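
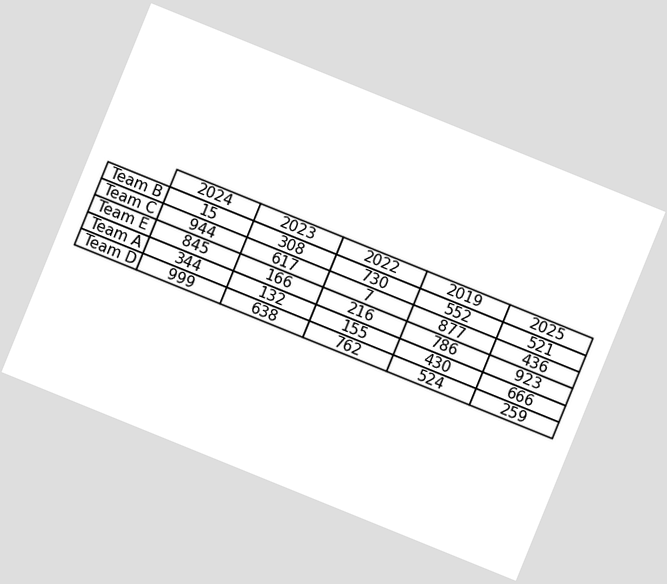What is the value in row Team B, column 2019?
552

The chart is tilted about 22° clockwise. The (Team B, 2019) cell reads 552.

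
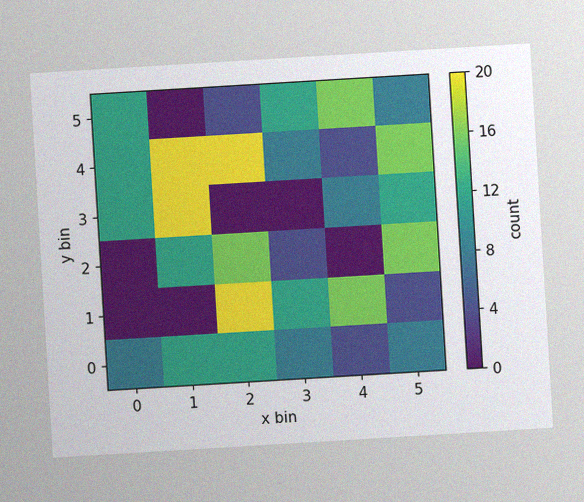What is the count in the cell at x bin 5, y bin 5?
8

The chart is tilted about 3° counter-clockwise, with some photo noise. Matching the cell (5, 5) against the colorbar gives 8.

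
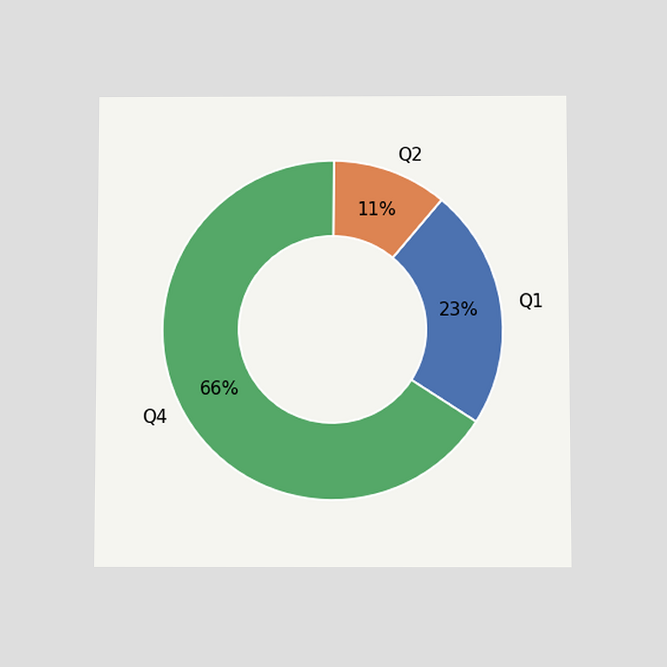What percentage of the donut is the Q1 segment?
23%

The chart is viewed slightly from below. The Q1 segment takes up 23% of the ring.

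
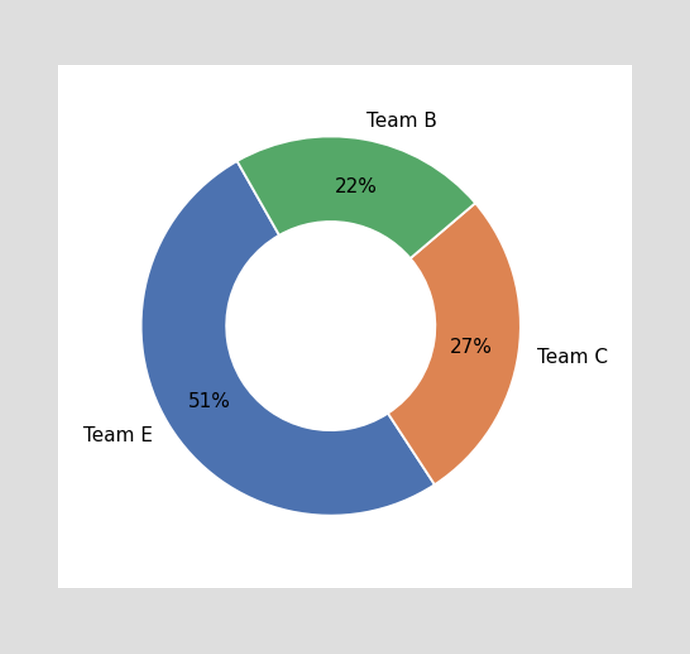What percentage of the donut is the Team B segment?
The Team B segment takes up 22% of the ring.

22%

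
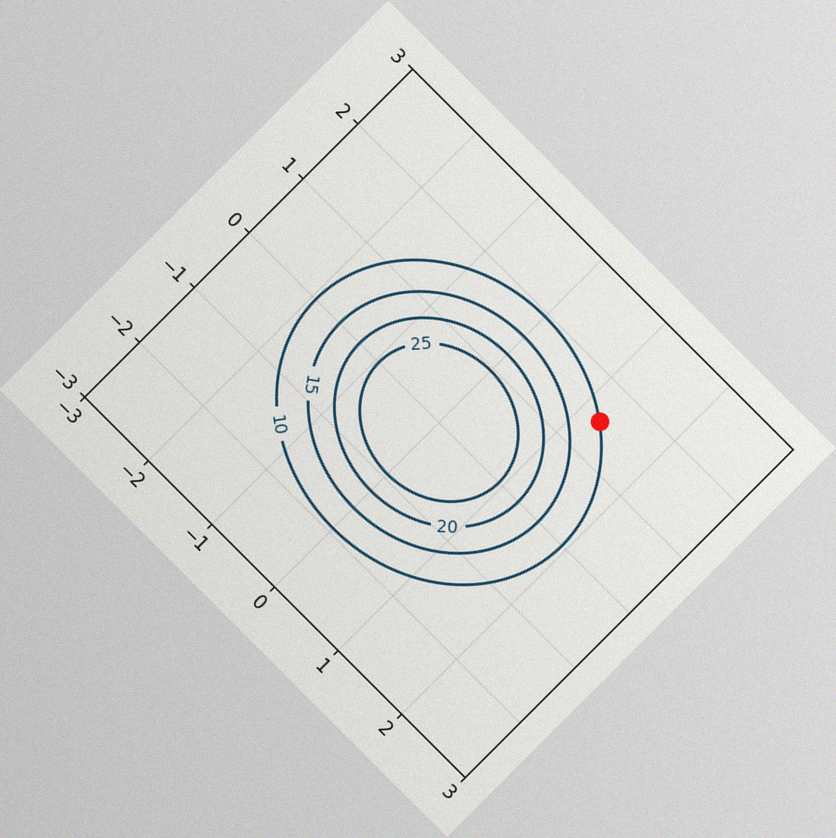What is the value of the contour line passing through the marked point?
10

The chart is tilted about 45° clockwise, with some photo noise. The marked point sits on the contour labelled 10.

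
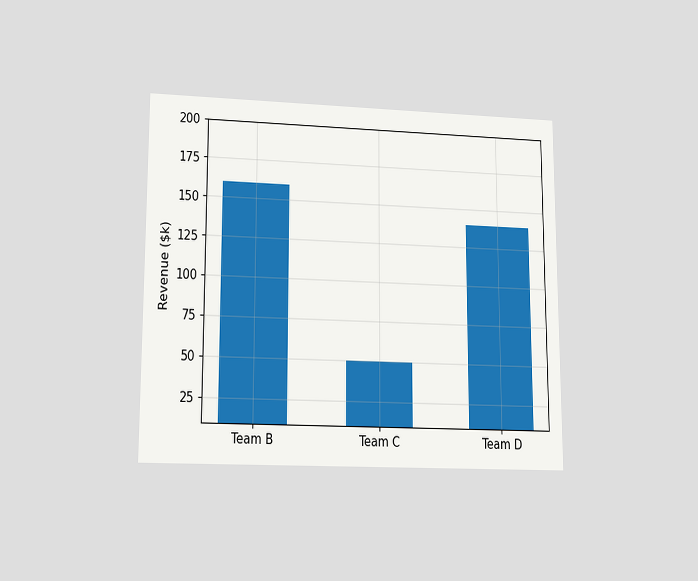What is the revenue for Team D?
$140k

The chart is viewed at a slight angle. Reading along the chart's y-axis, the Team D bar reaches $140k.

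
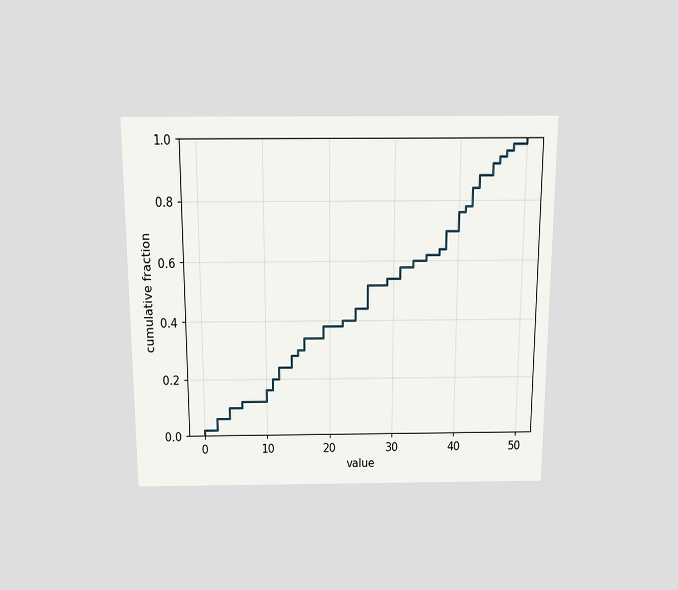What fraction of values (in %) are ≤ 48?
The chart is viewed slightly from above. At x=48 the ECDF step is at 98%.

98%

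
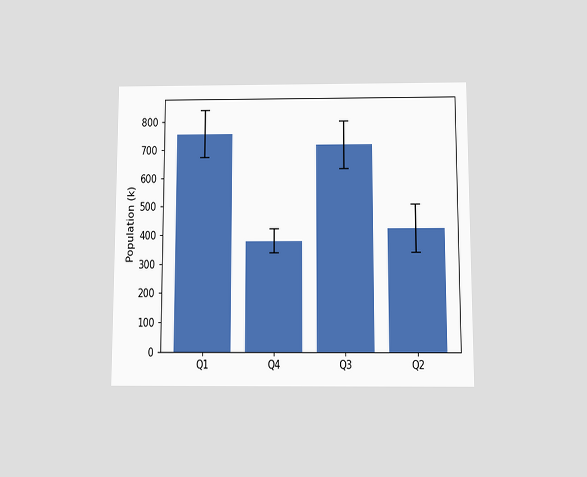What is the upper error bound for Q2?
The chart is viewed slightly from below. The Q2 bar's upper whisker reaches 504k.

504k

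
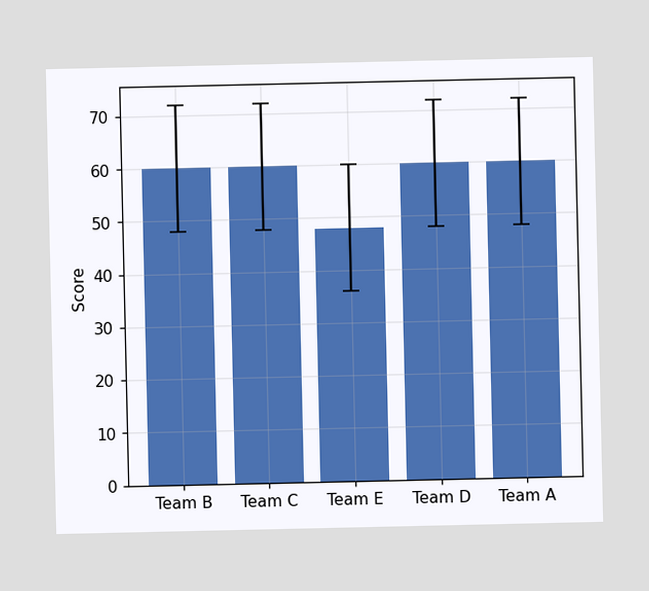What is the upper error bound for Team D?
The Team D bar's upper whisker reaches 72.

72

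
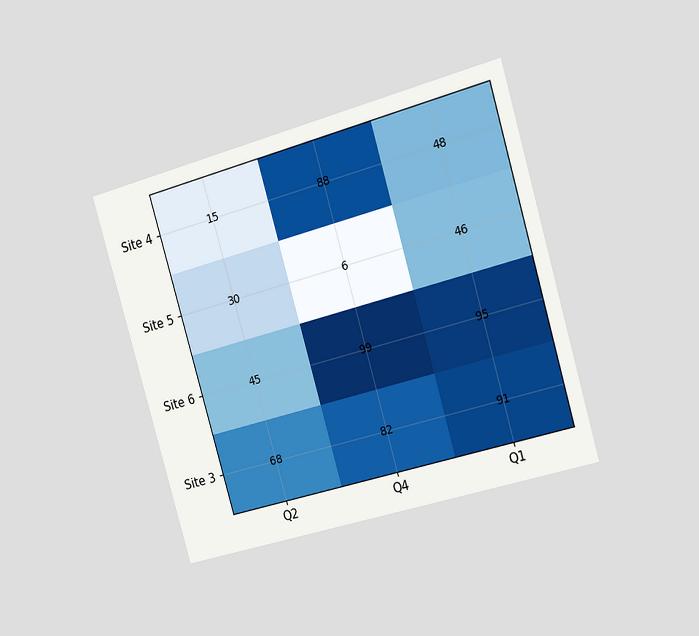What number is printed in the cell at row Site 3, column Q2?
The chart is tilted about 16° counter-clockwise and viewed slightly from the right. The (Site 3, Q2) cell reads 68.

68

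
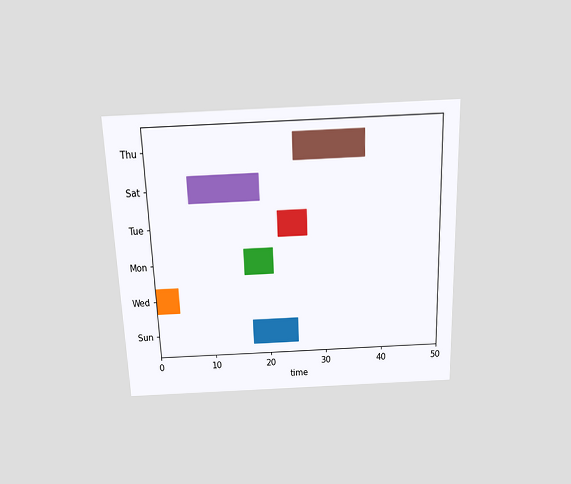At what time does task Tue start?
22

The chart is tilted about 2° counter-clockwise and viewed slightly from above. The Tue bar begins at t=22.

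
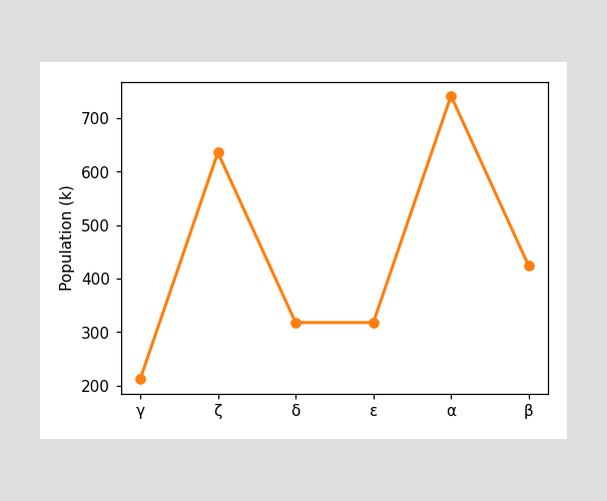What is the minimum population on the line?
212k

The lowest point is at γ, and reading across to the y-axis gives 212k.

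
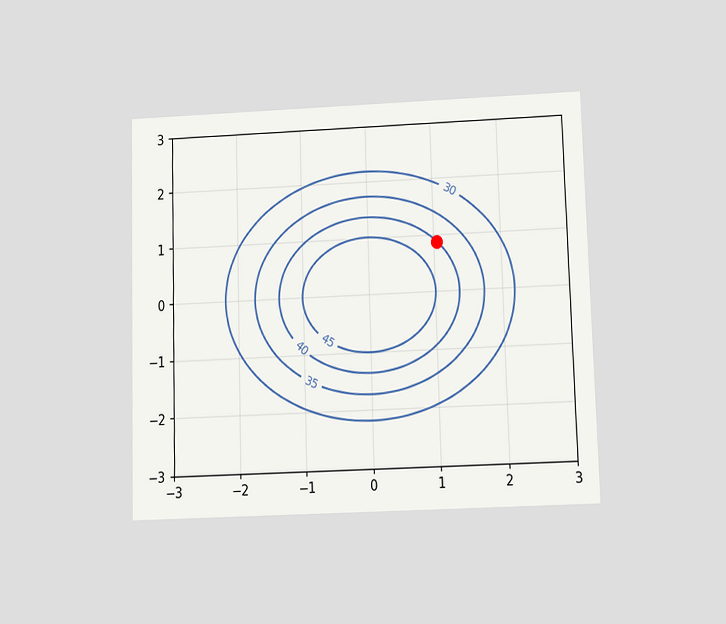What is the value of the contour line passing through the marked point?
40

The chart is viewed slightly from below. The marked point sits on the contour labelled 40.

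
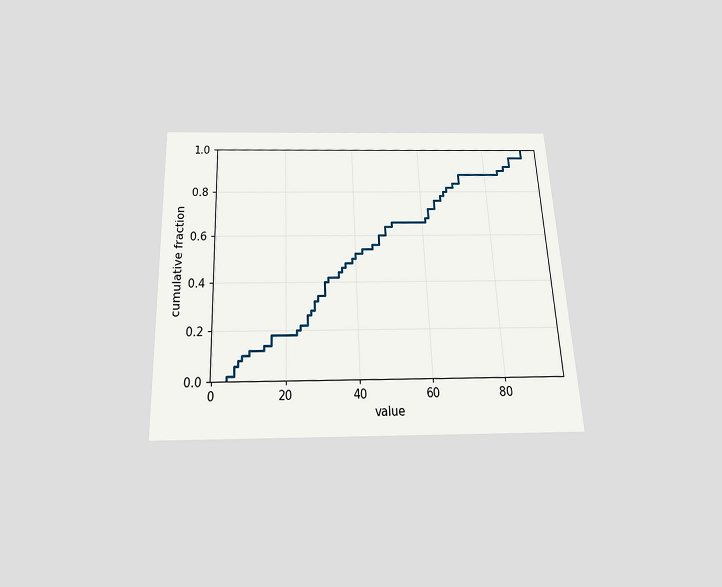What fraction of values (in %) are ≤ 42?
54%

The chart is tilted about 3° counter-clockwise and viewed slightly from below. At x=42 the ECDF step is at 54%.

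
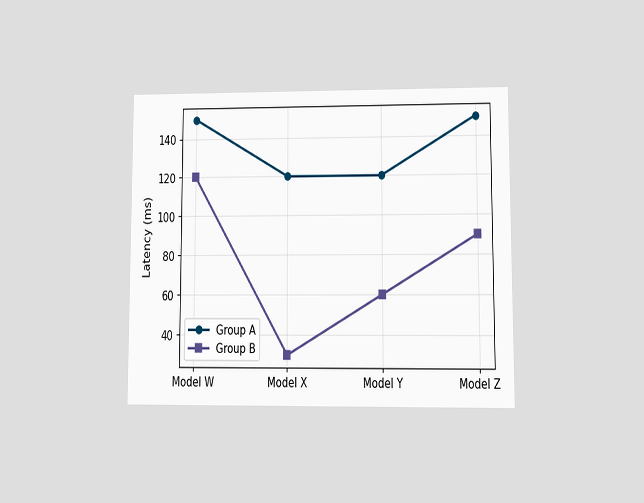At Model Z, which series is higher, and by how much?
Group A, by 60ms

The chart is viewed at a slight angle. At Model Z, Group A sits above the other line by 60ms.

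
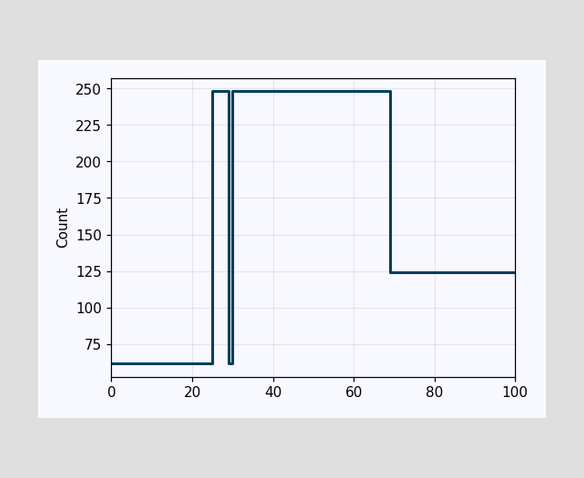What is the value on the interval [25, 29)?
248

On [25, 29) the step sits at 248.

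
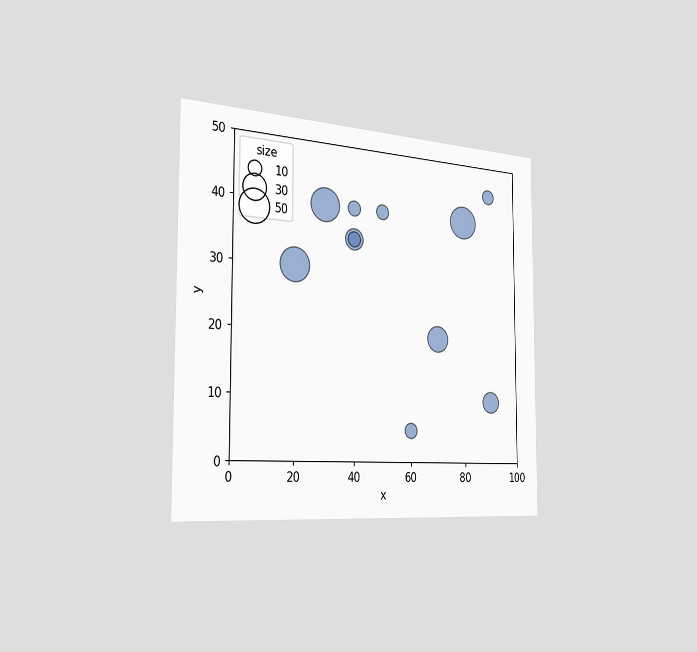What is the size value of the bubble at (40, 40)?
10

The chart is viewed slightly from the left. Matching the bubble at (40, 40) against the size legend gives 10.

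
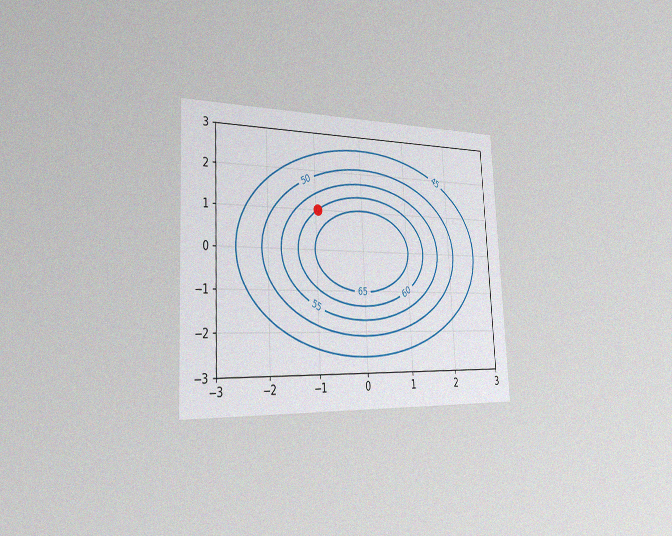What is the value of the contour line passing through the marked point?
The chart is tilted about 3° counter-clockwise and viewed slightly from the left, with some photo noise. The marked point sits on the contour labelled 60.

60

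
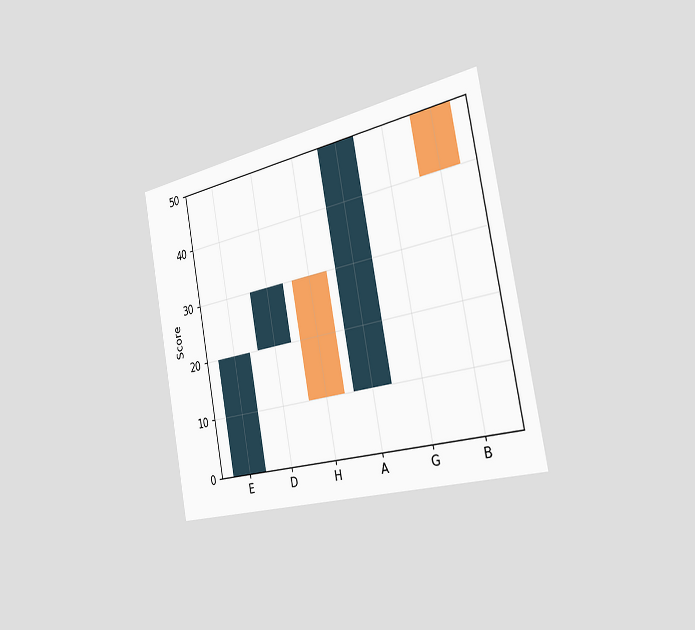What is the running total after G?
50

The chart is tilted about 11° counter-clockwise and viewed slightly from the right. After G the running total reaches 50.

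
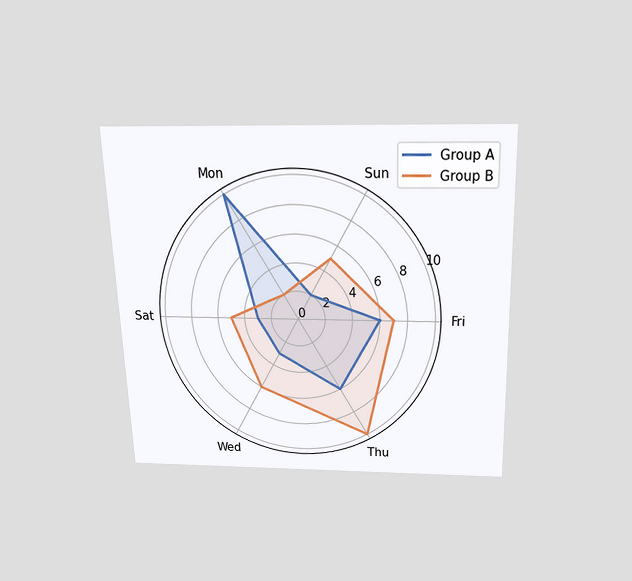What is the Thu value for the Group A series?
The chart is viewed slightly from above. On the Thu axis, Group A reaches 6.

6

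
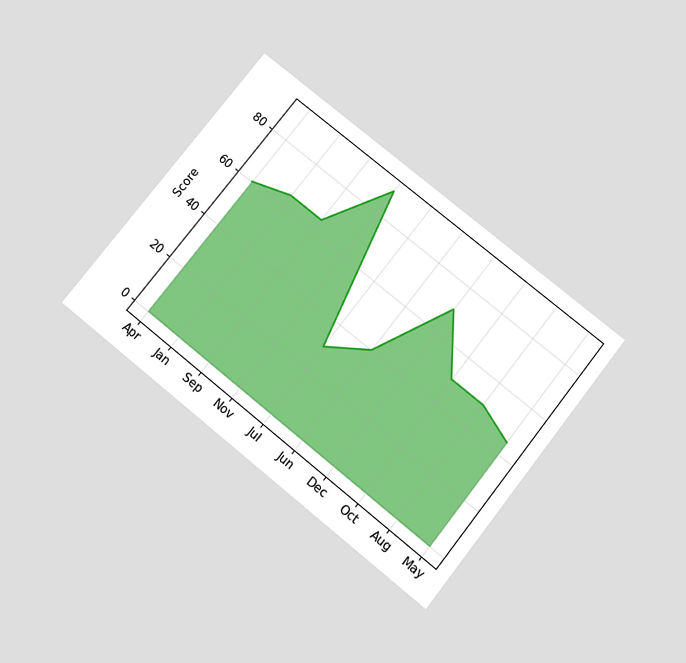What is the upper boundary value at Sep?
The chart is tilted about 39° clockwise and viewed slightly from below. At Sep the upper boundary is at 65.

65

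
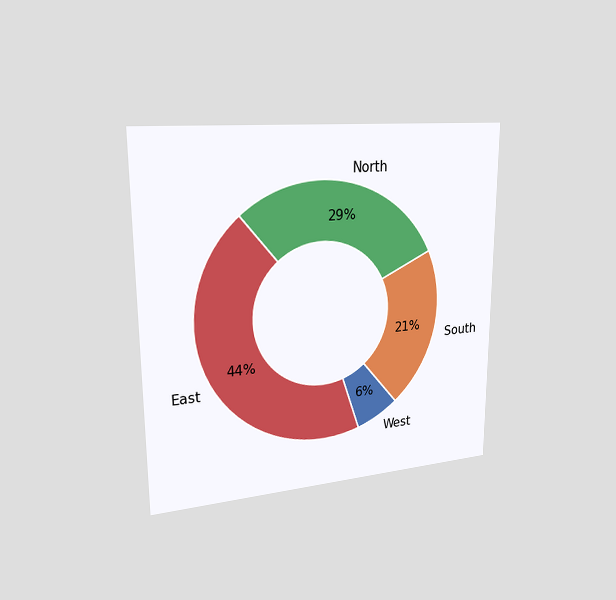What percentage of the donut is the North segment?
The chart is viewed slightly from the left. The North segment takes up 29% of the ring.

29%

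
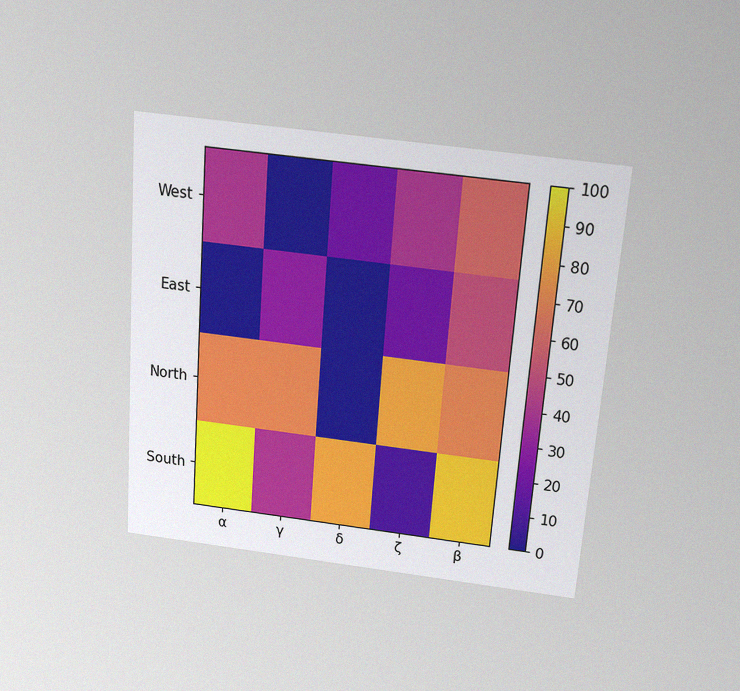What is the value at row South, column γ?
40

The chart is tilted about 4° clockwise and viewed slightly from above, with some photo noise. Matching cell (South, γ) against the colorbar gives 40.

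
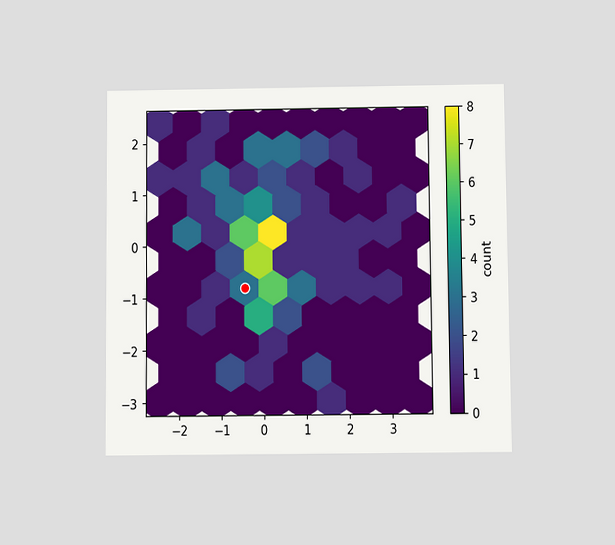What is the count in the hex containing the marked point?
3

The chart is viewed slightly from below. The marked hex reads 3 on the colorbar.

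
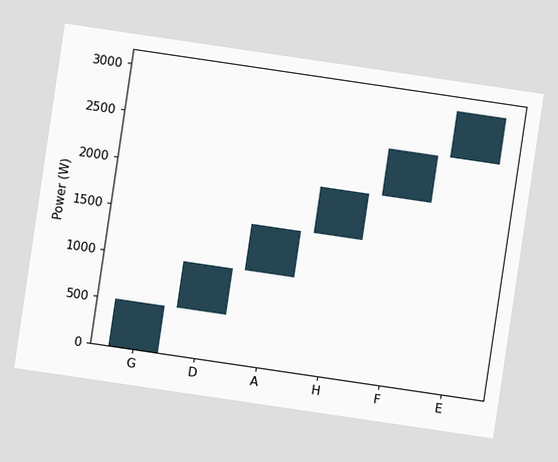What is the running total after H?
2000W

The chart is tilted about 8° clockwise. After H the running total reaches 2000W.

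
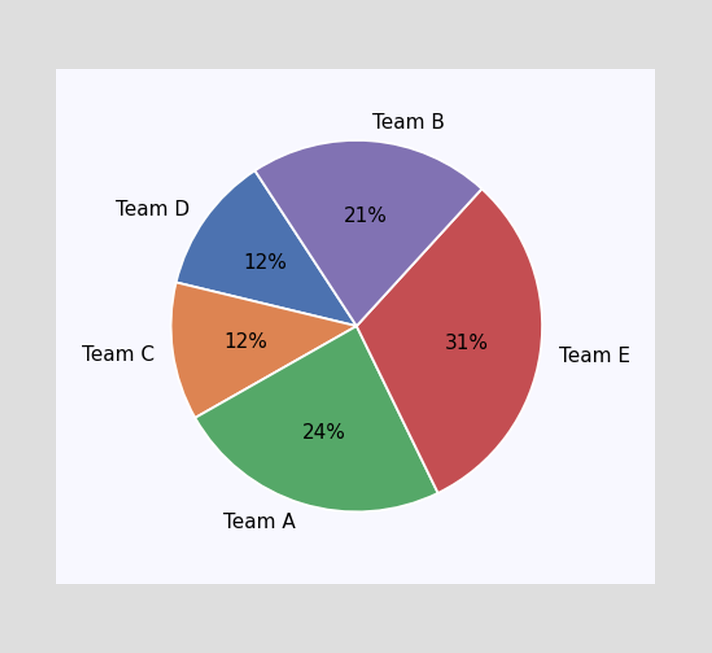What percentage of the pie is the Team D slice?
12%

The Team D slice takes up 12% of the pie.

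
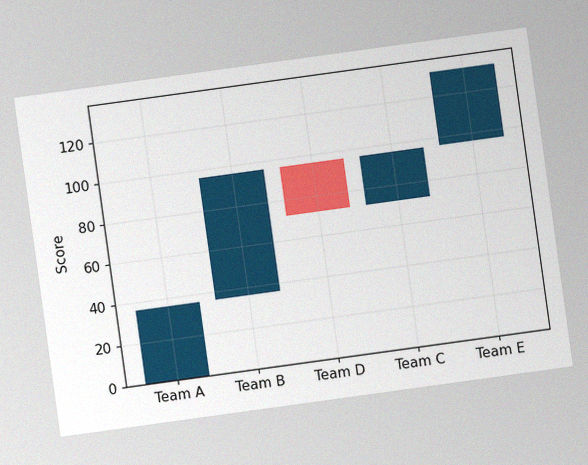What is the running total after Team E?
132

The chart is tilted about 8° counter-clockwise, with some photo noise. After Team E the running total reaches 132.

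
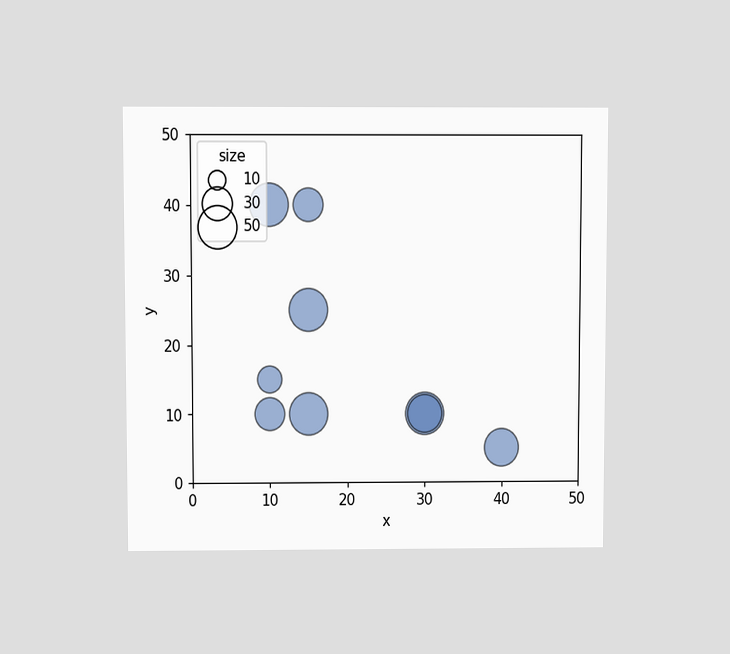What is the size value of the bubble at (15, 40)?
30

The chart is viewed slightly from above. Matching the bubble at (15, 40) against the size legend gives 30.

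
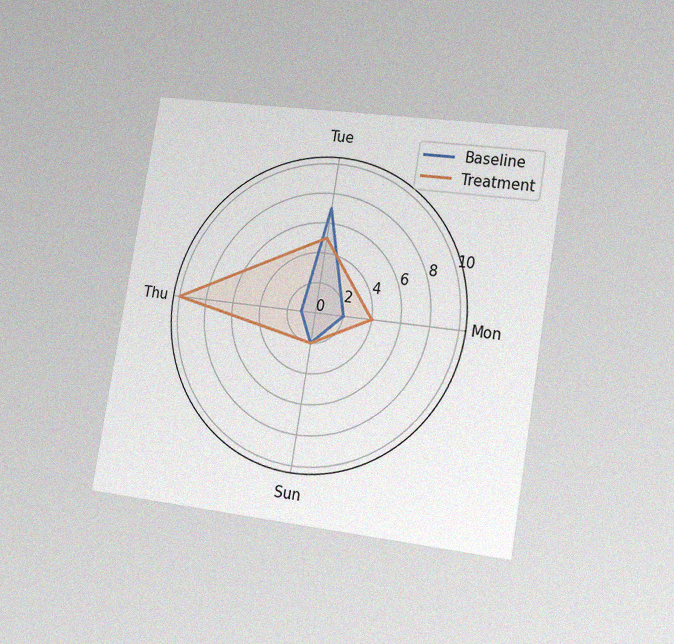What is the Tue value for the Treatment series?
5

The chart is tilted about 9° clockwise and viewed slightly from the right, with some photo noise. On the Tue axis, Treatment reaches 5.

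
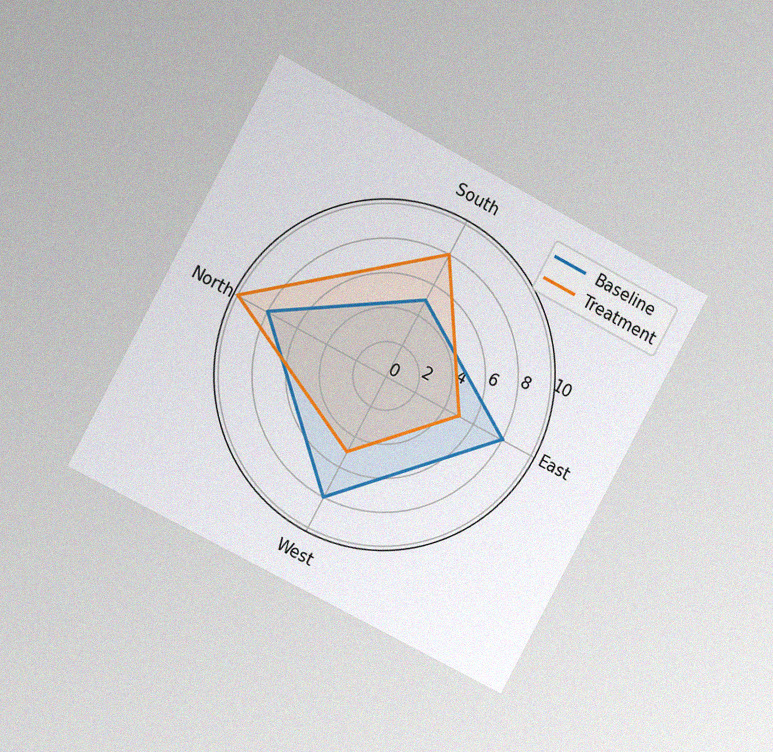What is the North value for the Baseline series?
The chart is tilted about 28° clockwise and viewed at a slight angle, with some photo noise. On the North axis, Baseline reaches 8.

8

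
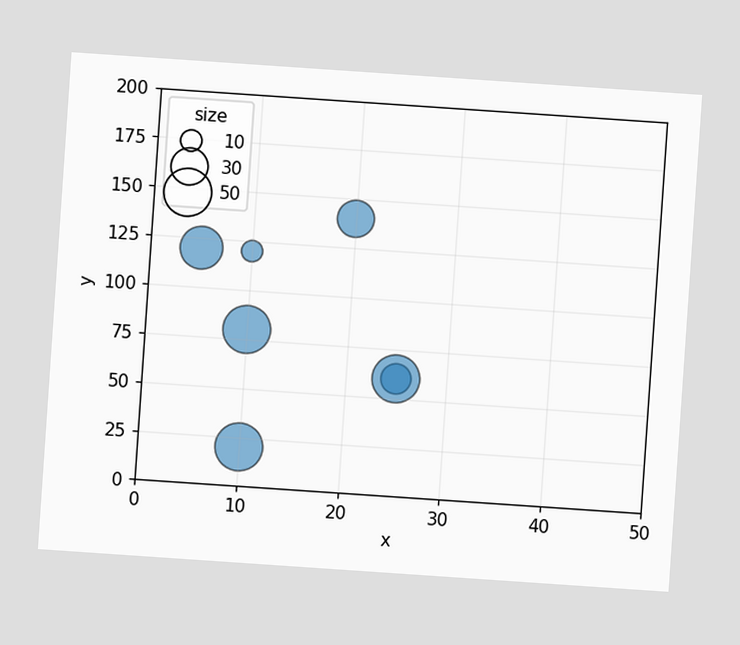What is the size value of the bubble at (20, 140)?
The chart is tilted about 4° clockwise. Matching the bubble at (20, 140) against the size legend gives 30.

30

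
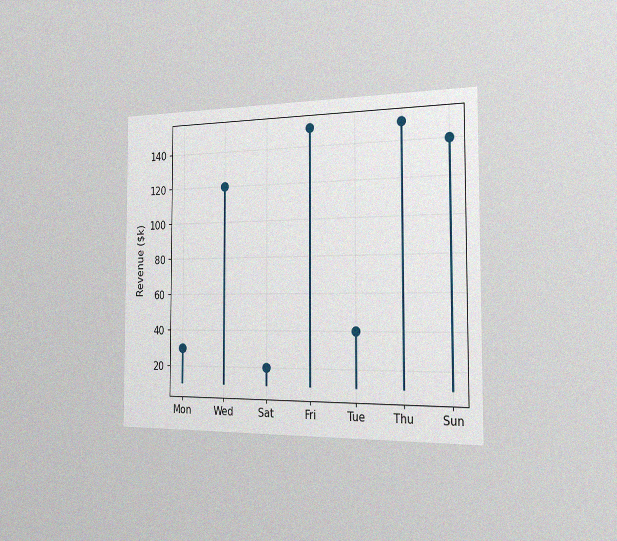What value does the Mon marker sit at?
$30k

The chart is viewed slightly from the right, with some photo noise. The Mon marker sits at $30k.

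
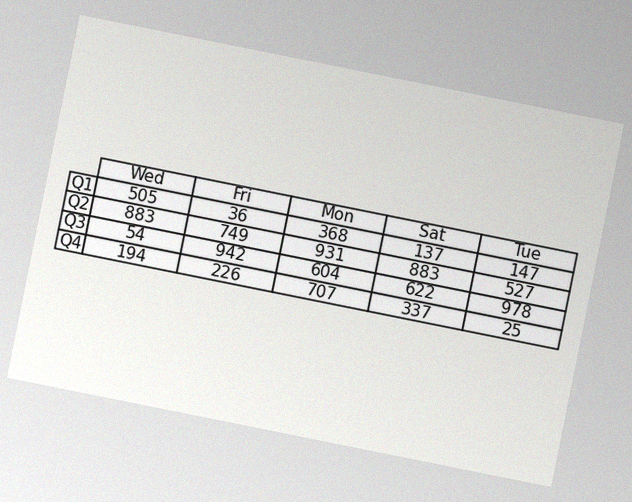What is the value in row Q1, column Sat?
137

The chart is tilted about 11° clockwise, with some photo noise. The (Q1, Sat) cell reads 137.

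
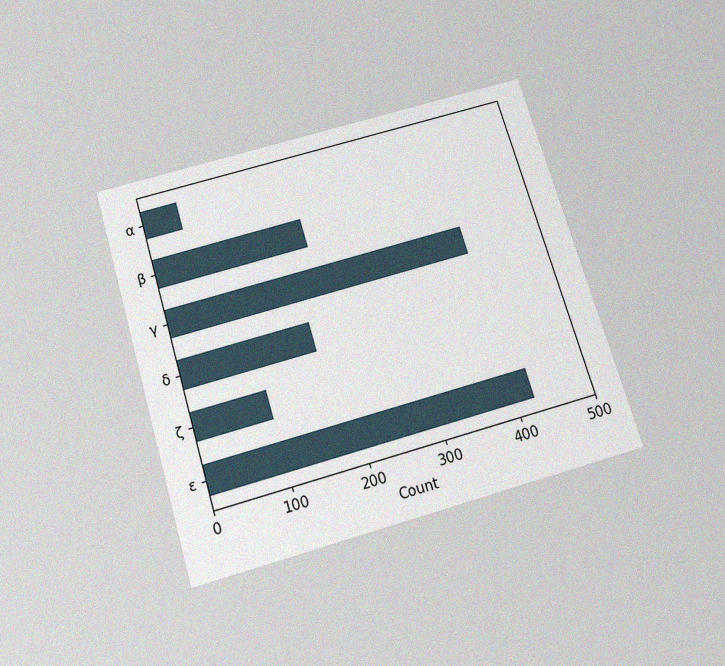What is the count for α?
The chart is tilted about 17° counter-clockwise and viewed slightly from below, with some photo noise. Reading along the chart's x-axis, the α bar reaches 50.

50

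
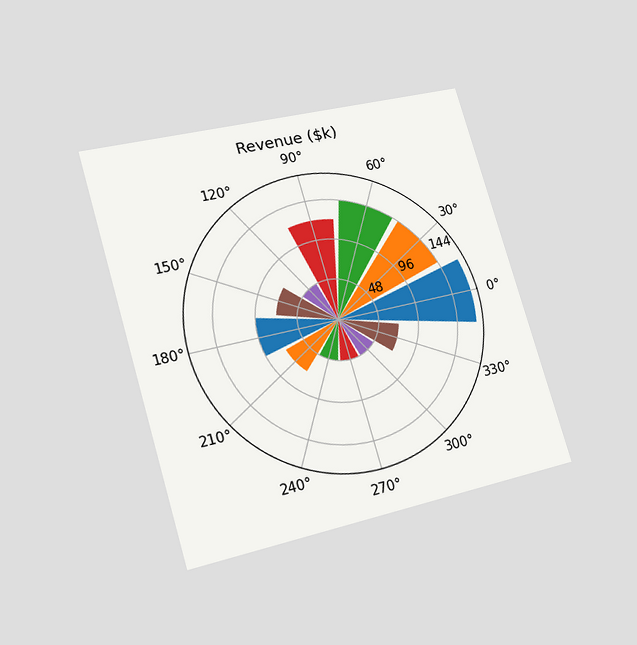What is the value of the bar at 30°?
The chart is tilted about 16° counter-clockwise and viewed at a slight angle. The bar at 30° reaches $144k on the radial axis.

$144k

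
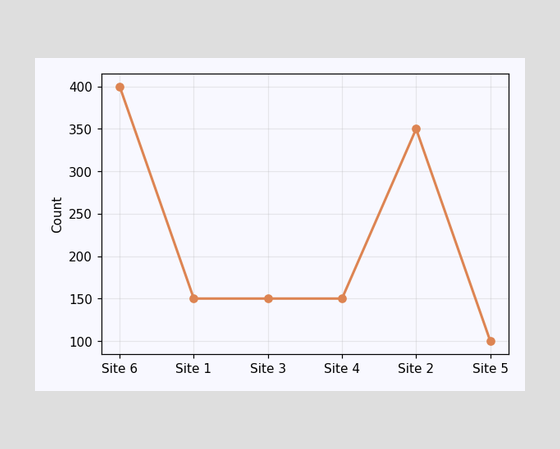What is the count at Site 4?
150

At Site 4, the line is at 150.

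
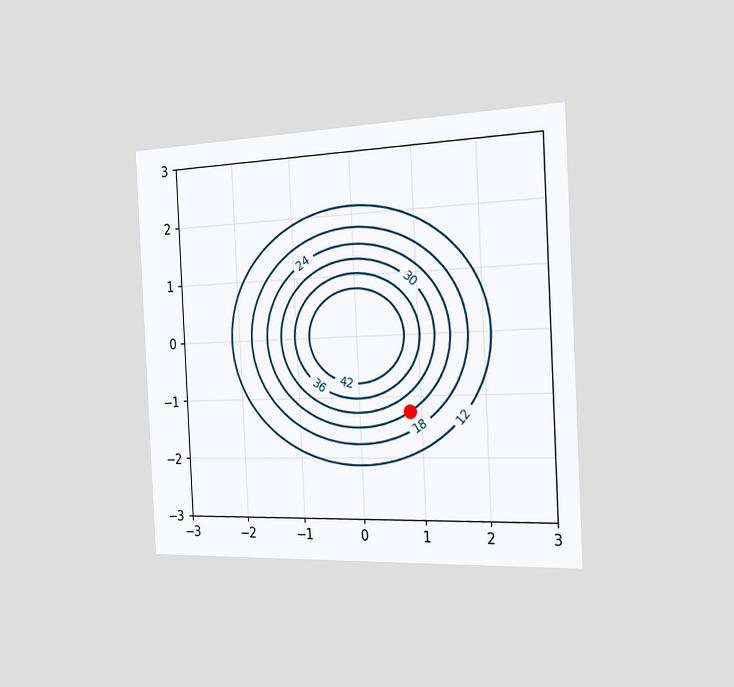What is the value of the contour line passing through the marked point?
The chart is tilted about 3° counter-clockwise and viewed slightly from the right. The marked point sits on the contour labelled 24.

24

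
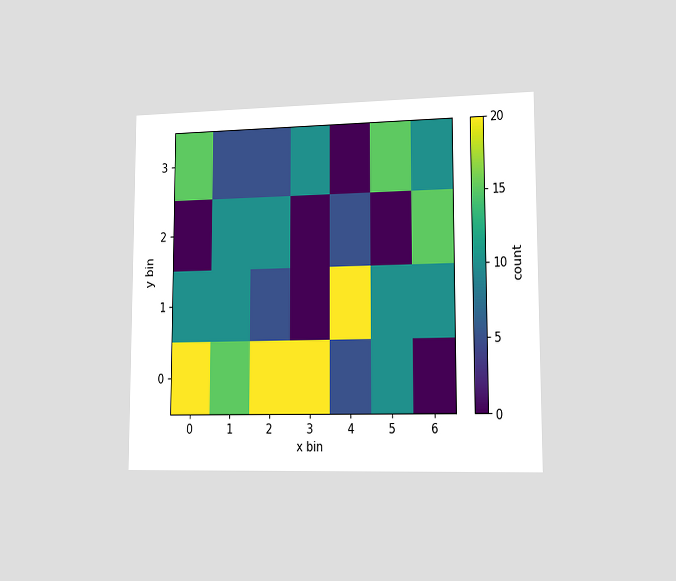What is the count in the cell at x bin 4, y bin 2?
5

The chart is viewed slightly from the right. Matching the cell (4, 2) against the colorbar gives 5.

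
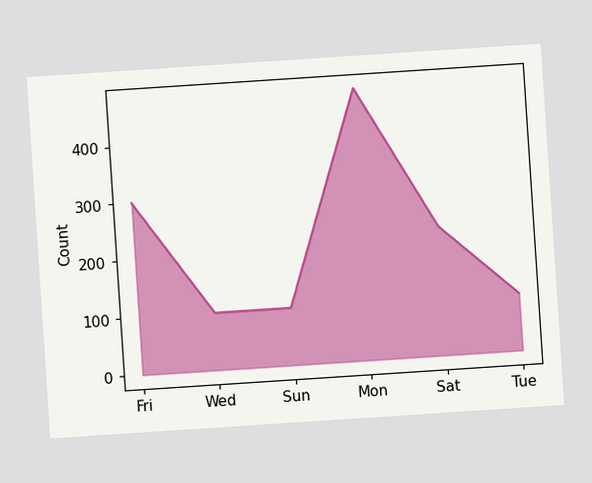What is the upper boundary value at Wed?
100

The chart is tilted about 4° counter-clockwise. At Wed the upper boundary is at 100.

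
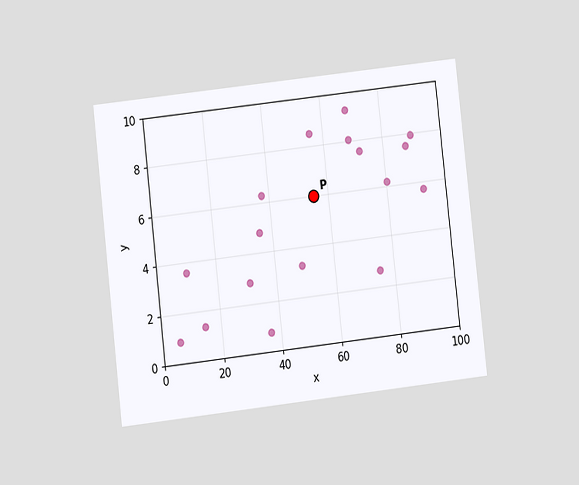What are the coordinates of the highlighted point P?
The chart is tilted about 6° counter-clockwise and viewed at a slight angle. Following the gridlines from P to each axis, P sits at (55, 6).

(55, 6)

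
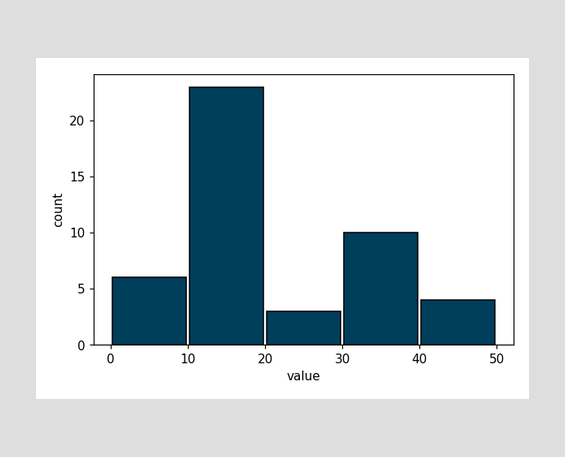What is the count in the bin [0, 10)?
The [0, 10) bin has height 6.

6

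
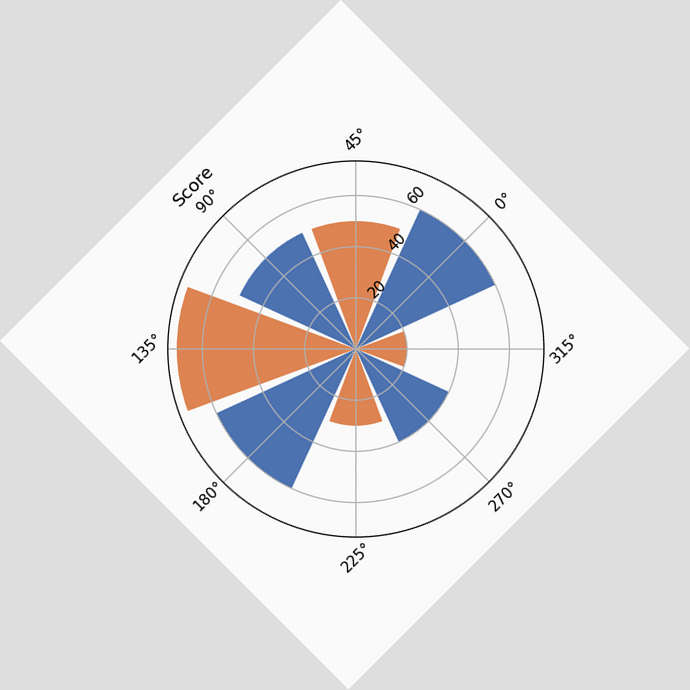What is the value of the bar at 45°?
The chart is tilted about 45° counter-clockwise. The bar at 45° reaches 50 on the radial axis.

50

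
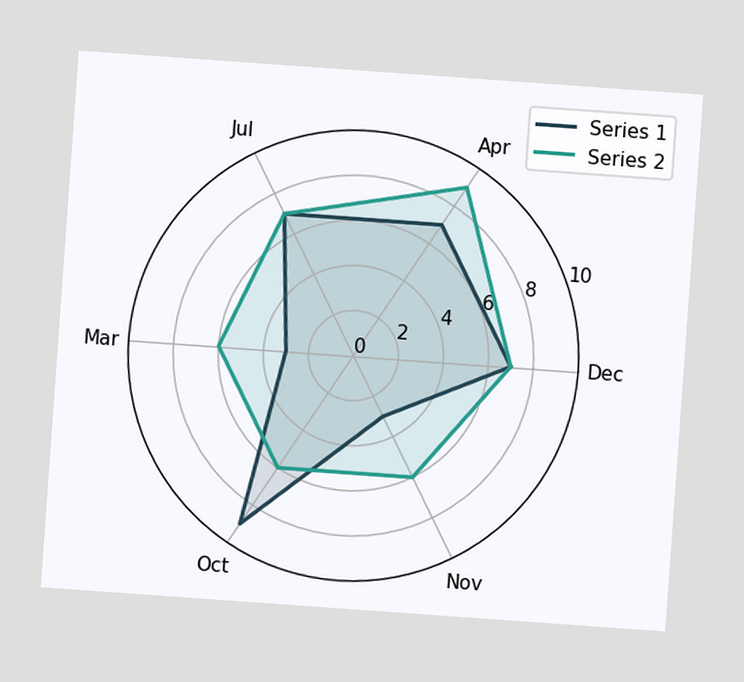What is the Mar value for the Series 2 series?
The chart is tilted about 4° clockwise. On the Mar axis, Series 2 reaches 6.

6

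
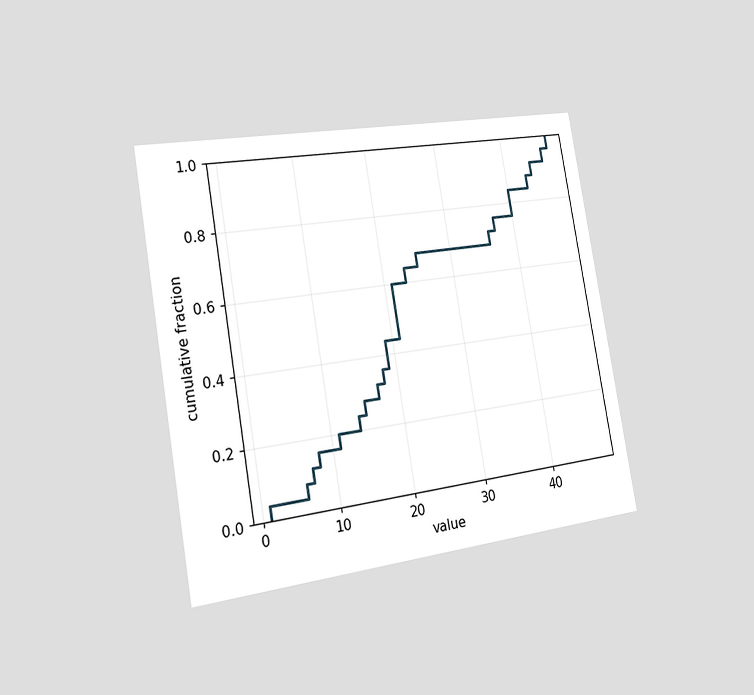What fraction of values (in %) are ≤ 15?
28%

The chart is tilted about 10° counter-clockwise and viewed slightly from the left. At x=15 the ECDF step is at 28%.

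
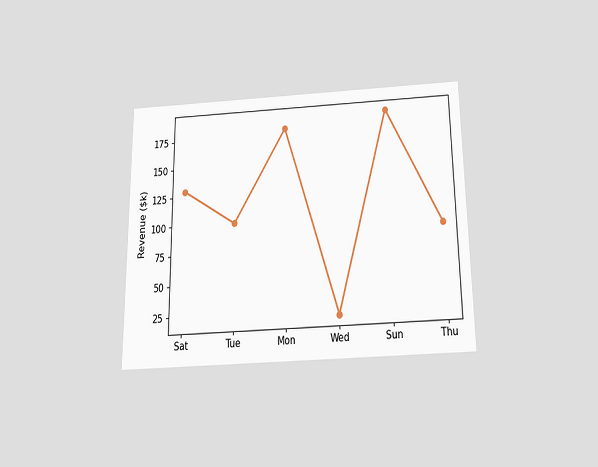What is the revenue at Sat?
$130k

The chart is viewed slightly from below. At Sat, the line is at $130k.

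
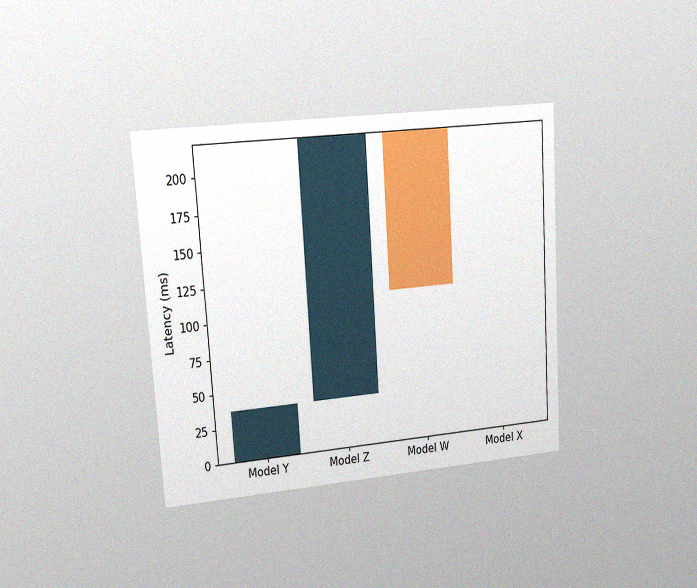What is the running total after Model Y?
The chart is tilted about 4° counter-clockwise and viewed at a slight angle, with some photo noise. After Model Y the running total reaches 37ms.

37ms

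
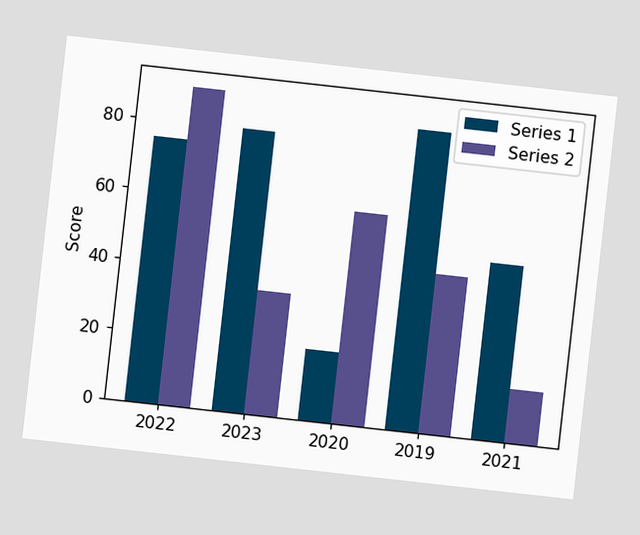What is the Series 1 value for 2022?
The chart is tilted about 6° clockwise. The Series 1 bar at 2022 reaches 75 on the y-axis.

75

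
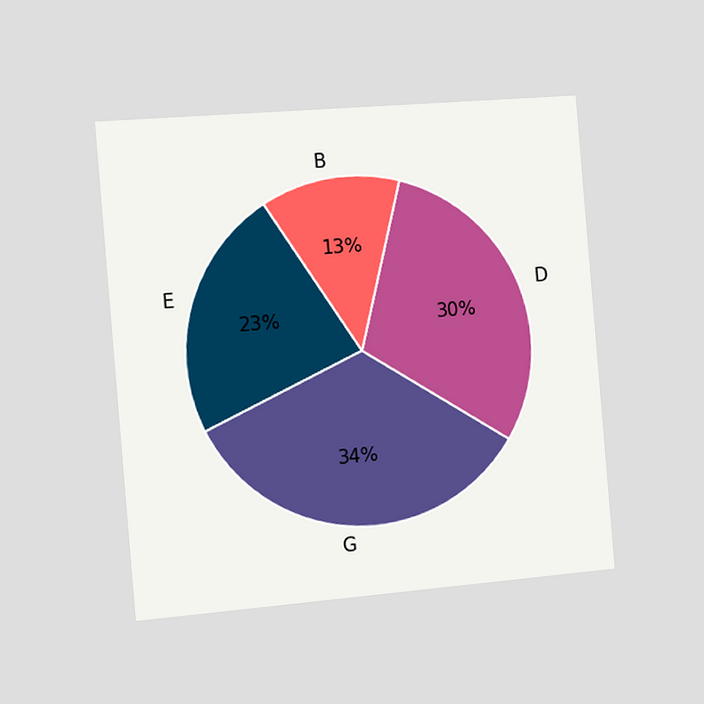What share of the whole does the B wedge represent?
The chart is tilted about 5° counter-clockwise and viewed slightly from the left. The B slice takes up 13% of the pie.

13%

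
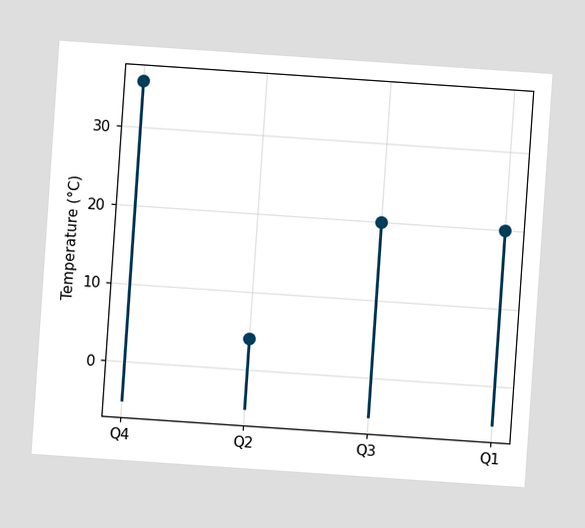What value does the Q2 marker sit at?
The chart is tilted about 4° clockwise. The Q2 marker sits at 4°C.

4°C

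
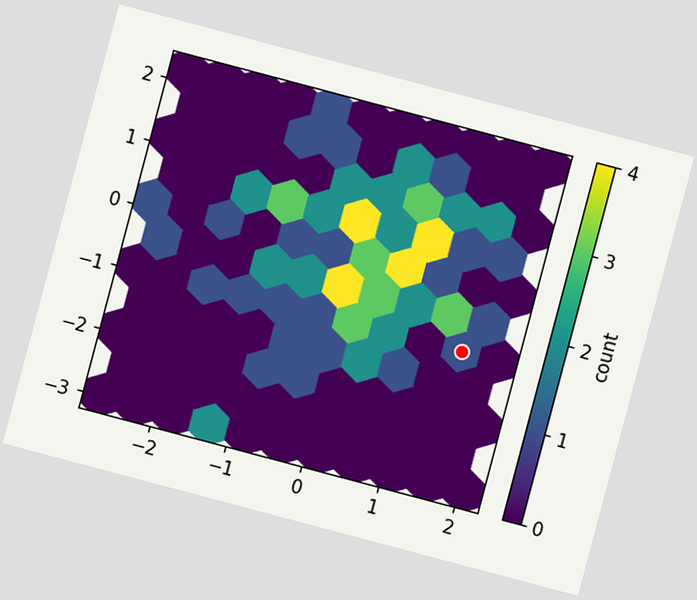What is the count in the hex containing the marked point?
1

The chart is tilted about 15° clockwise. The marked hex reads 1 on the colorbar.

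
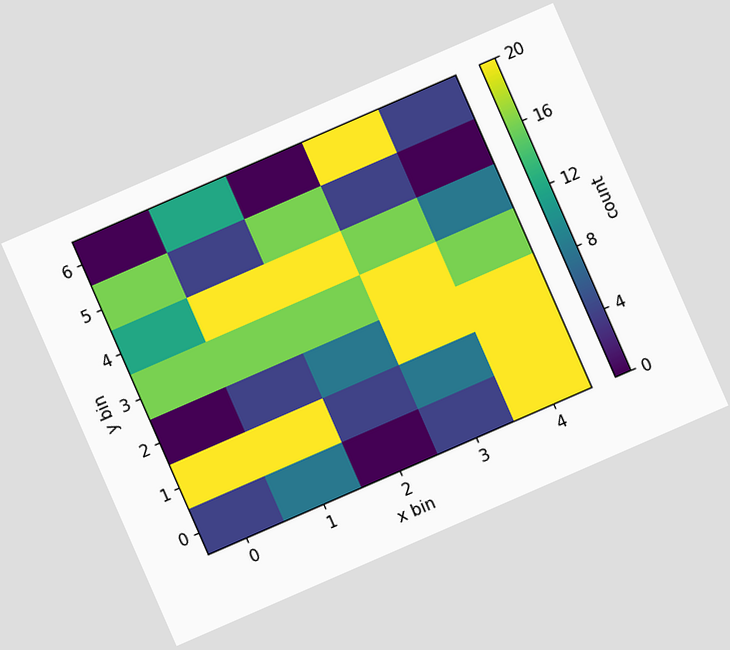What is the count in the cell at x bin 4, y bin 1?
The chart is tilted about 24° counter-clockwise. Matching the cell (4, 1) against the colorbar gives 20.

20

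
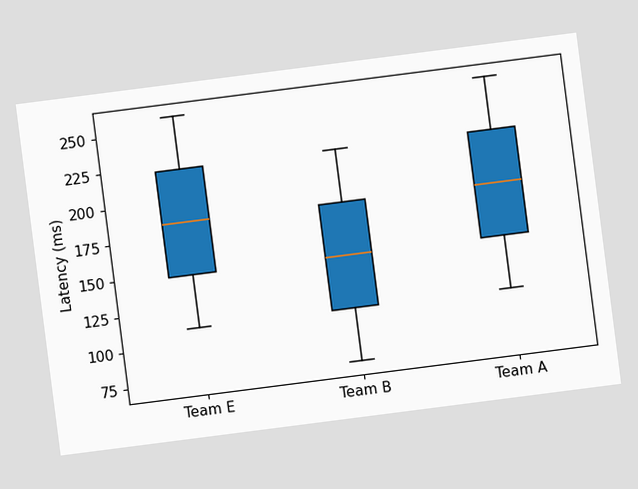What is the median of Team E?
185ms

The chart is tilted about 7° counter-clockwise. The median line in the Team E box sits at 185ms.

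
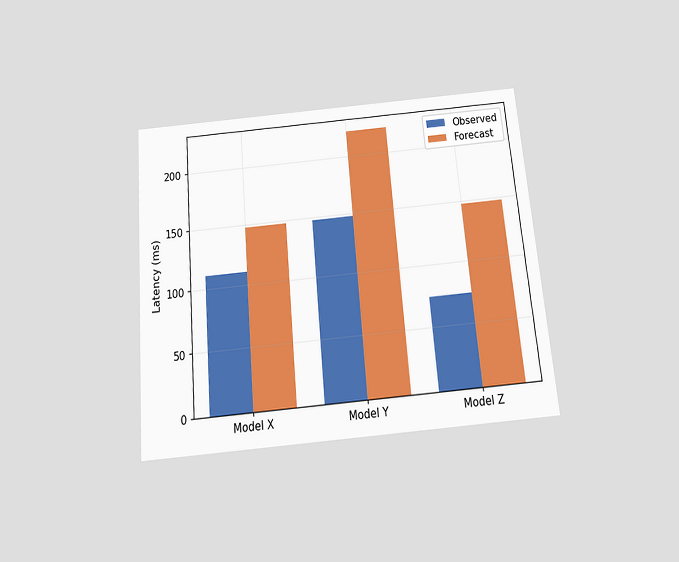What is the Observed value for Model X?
111ms

The chart is tilted about 5° counter-clockwise and viewed slightly from below. The Observed bar at Model X reaches 111ms on the y-axis.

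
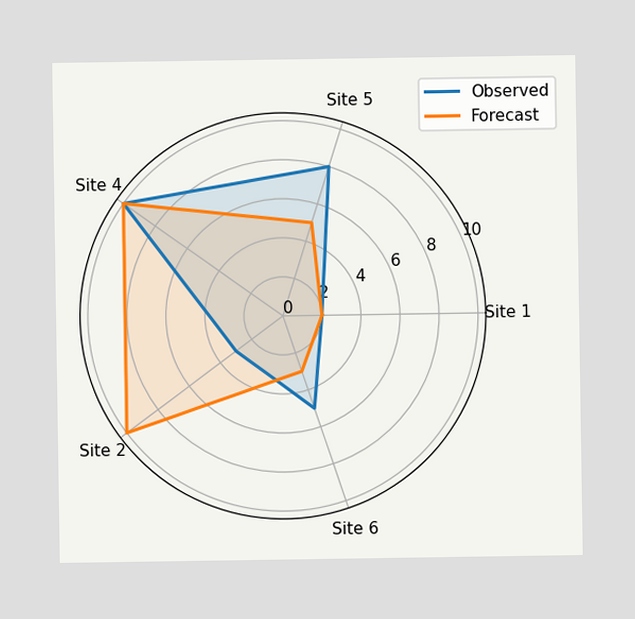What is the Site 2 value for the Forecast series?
10

On the Site 2 axis, Forecast reaches 10.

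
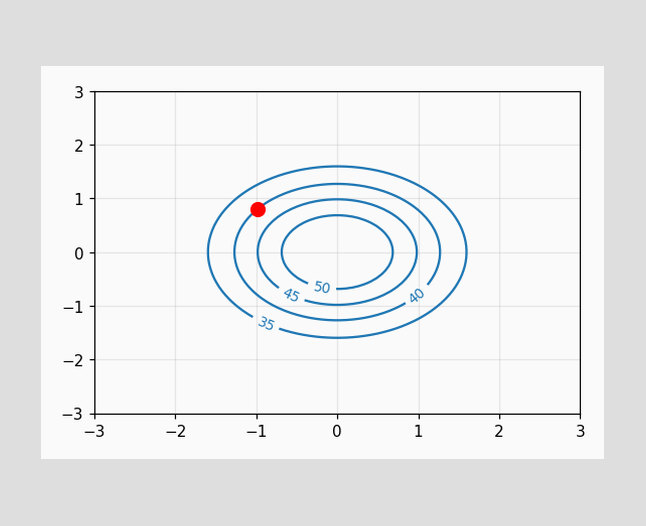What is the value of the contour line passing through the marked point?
40

The marked point sits on the contour labelled 40.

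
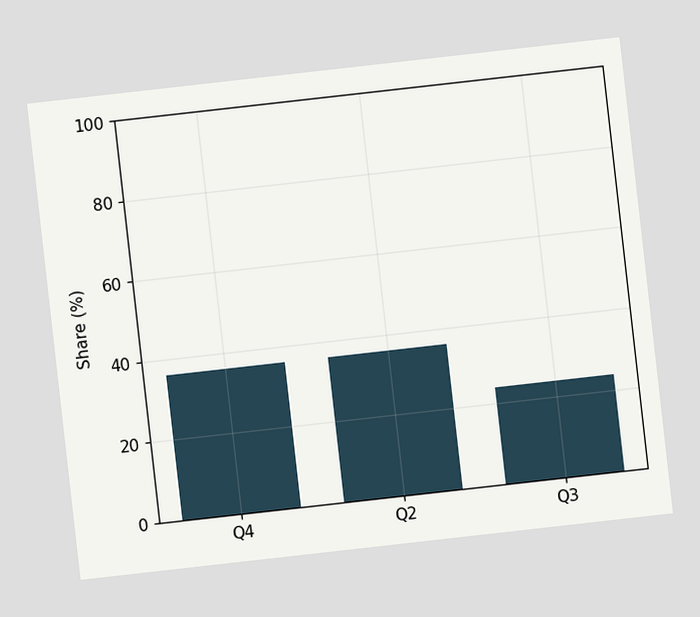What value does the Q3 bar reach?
The chart is tilted about 6° counter-clockwise. Reading along the chart's y-axis, the Q3 bar reaches 24%.

24%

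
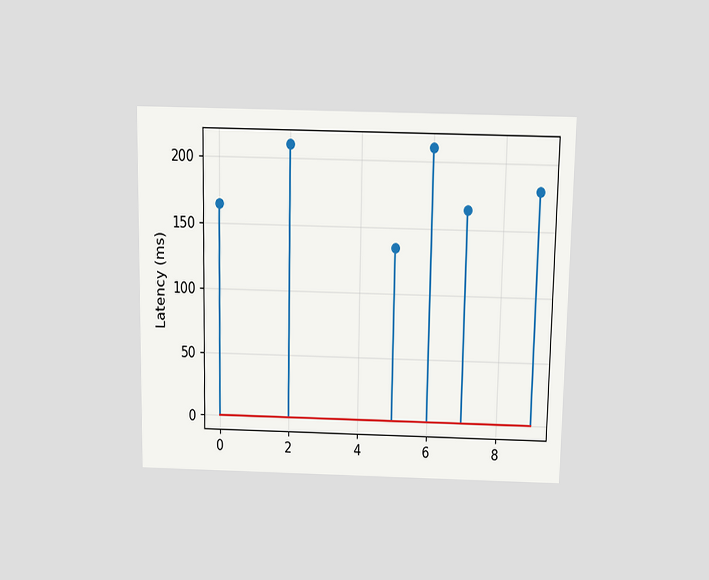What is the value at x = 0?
The chart is viewed slightly from above. The stem at x=0 reaches 165ms.

165ms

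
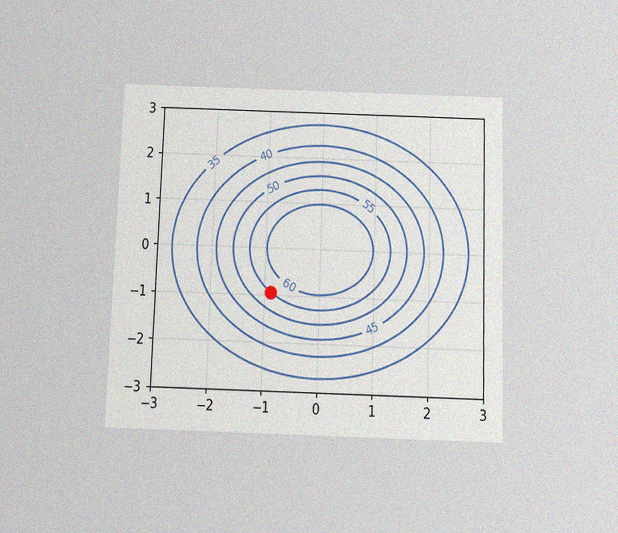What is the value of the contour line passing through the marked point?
The chart is viewed slightly from below, with some photo noise. The marked point sits on the contour labelled 55.

55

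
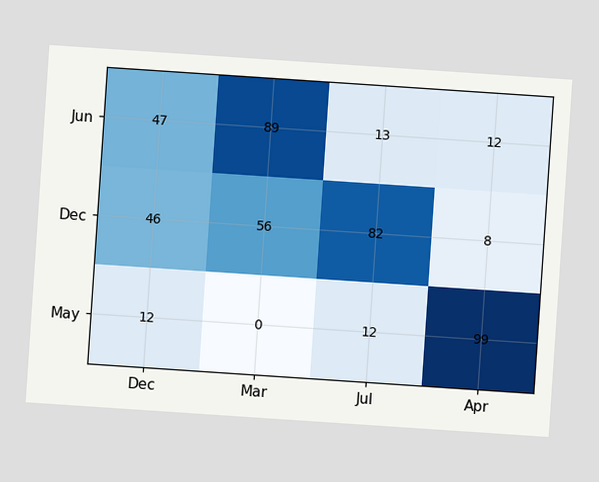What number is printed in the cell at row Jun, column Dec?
The chart is tilted about 4° clockwise. The (Jun, Dec) cell reads 47.

47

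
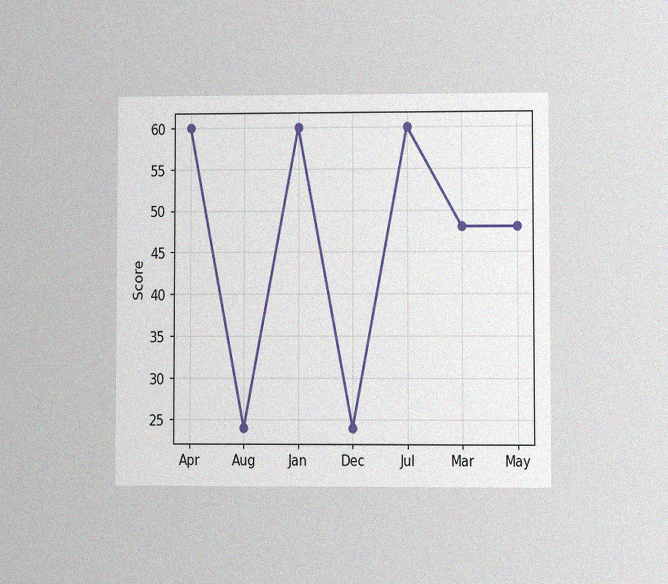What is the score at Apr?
60

The chart is viewed at a slight angle, with some photo noise. At Apr, the line is at 60.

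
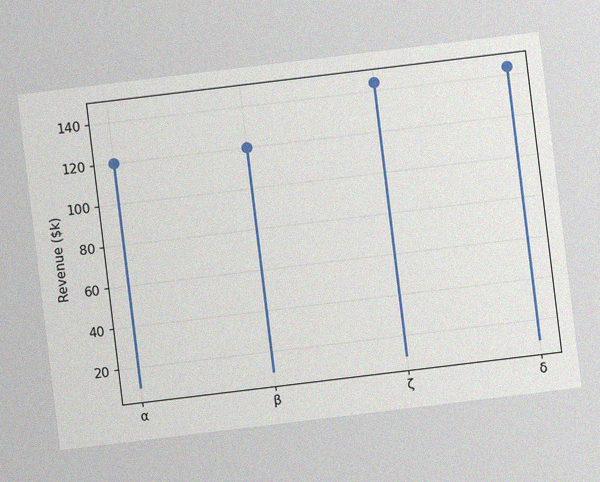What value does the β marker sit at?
$120k

The chart is tilted about 7° counter-clockwise, with some photo noise. The β marker sits at $120k.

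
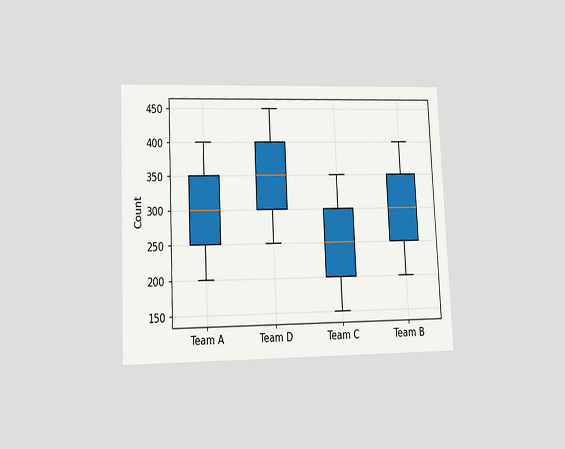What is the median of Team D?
The chart is tilted about 3° counter-clockwise and viewed at a slight angle. The median line in the Team D box sits at 350.

350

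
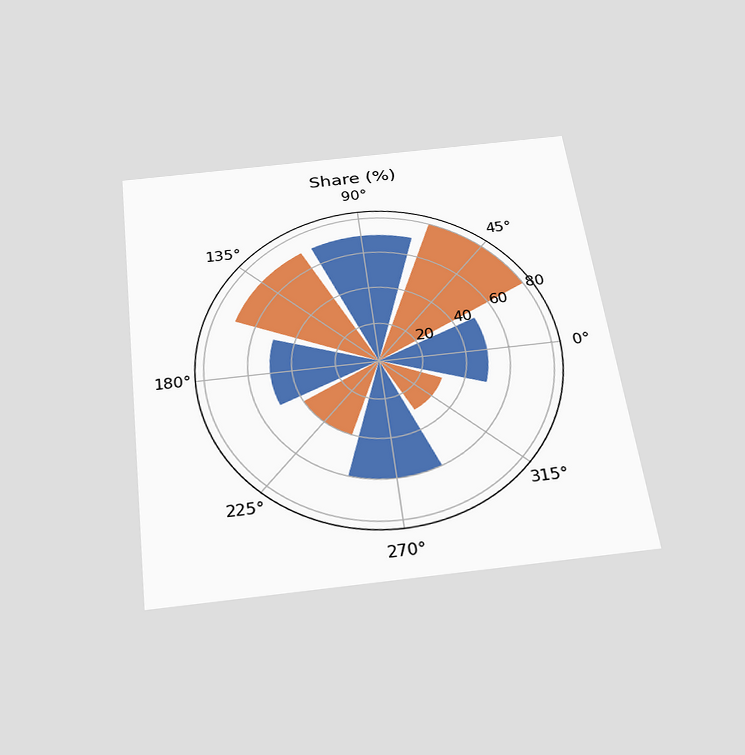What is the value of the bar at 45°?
The chart is tilted about 7° counter-clockwise and viewed slightly from below. The bar at 45° reaches 80% on the radial axis.

80%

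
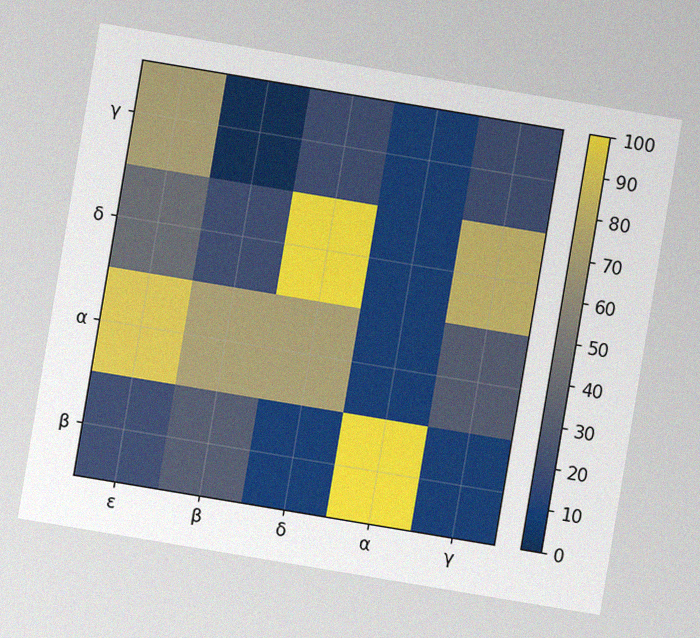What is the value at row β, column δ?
The chart is tilted about 9° clockwise, with some photo noise. Matching cell (β, δ) against the colorbar gives 10.

10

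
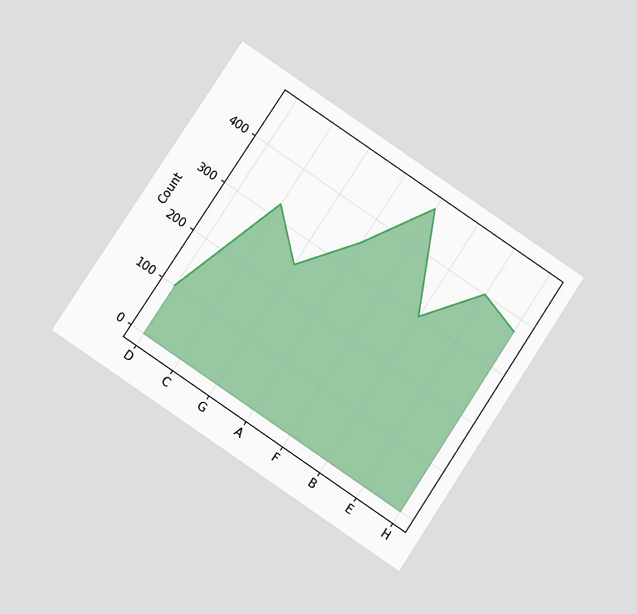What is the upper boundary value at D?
100

The chart is tilted about 34° clockwise and viewed at a slight angle. At D the upper boundary is at 100.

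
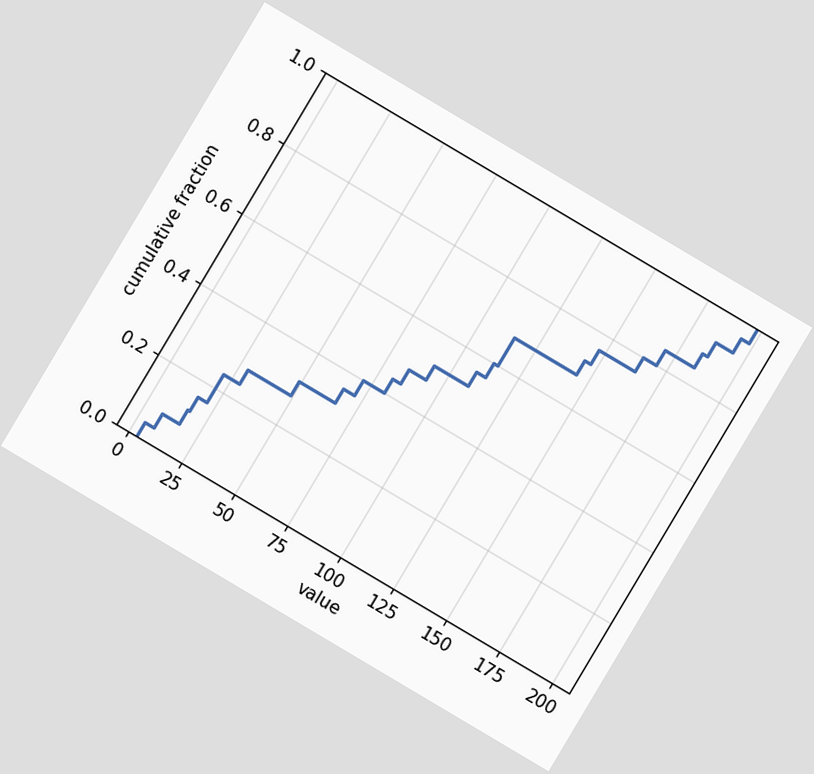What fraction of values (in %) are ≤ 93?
52%

The chart is tilted about 31° clockwise. At x=93 the ECDF step is at 52%.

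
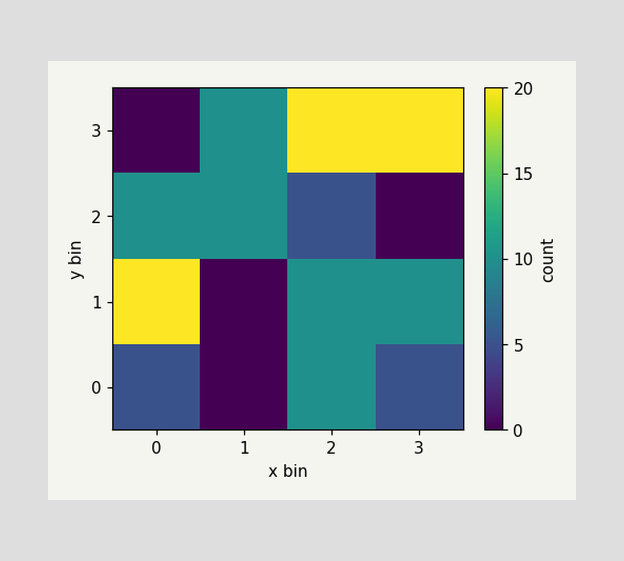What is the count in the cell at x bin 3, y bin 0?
Matching the cell (3, 0) against the colorbar gives 5.

5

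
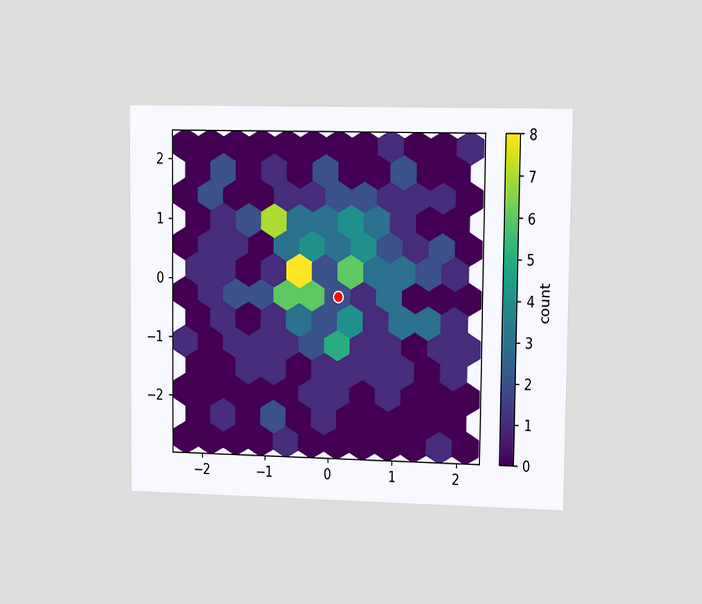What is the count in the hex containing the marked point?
2

The chart is viewed slightly from the right. The marked hex reads 2 on the colorbar.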